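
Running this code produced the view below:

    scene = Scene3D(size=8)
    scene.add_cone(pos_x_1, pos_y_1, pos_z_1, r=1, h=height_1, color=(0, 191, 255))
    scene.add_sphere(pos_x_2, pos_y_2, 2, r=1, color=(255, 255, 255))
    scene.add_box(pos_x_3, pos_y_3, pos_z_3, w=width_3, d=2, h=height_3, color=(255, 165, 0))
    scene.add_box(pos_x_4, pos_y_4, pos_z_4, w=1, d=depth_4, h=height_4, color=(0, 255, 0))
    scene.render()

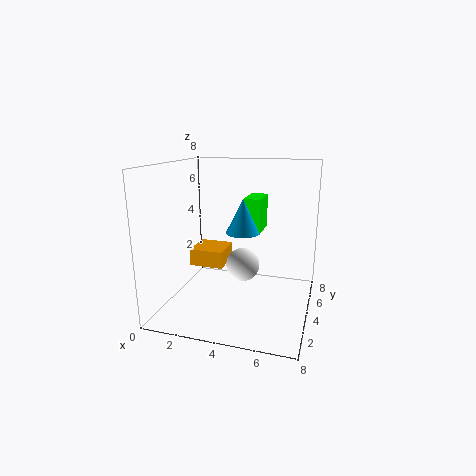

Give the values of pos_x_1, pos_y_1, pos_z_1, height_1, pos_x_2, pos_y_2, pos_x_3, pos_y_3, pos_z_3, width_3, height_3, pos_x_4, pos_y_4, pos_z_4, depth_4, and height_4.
pos_x_1 = 4; pos_y_1 = 5; pos_z_1 = 4; height_1 = 2; pos_x_2 = 4; pos_y_2 = 5; pos_x_3 = 1; pos_y_3 = 4; pos_z_3 = 2; width_3 = 2; height_3 = 1; pos_x_4 = 4; pos_y_4 = 5; pos_z_4 = 4; depth_4 = 2; height_4 = 2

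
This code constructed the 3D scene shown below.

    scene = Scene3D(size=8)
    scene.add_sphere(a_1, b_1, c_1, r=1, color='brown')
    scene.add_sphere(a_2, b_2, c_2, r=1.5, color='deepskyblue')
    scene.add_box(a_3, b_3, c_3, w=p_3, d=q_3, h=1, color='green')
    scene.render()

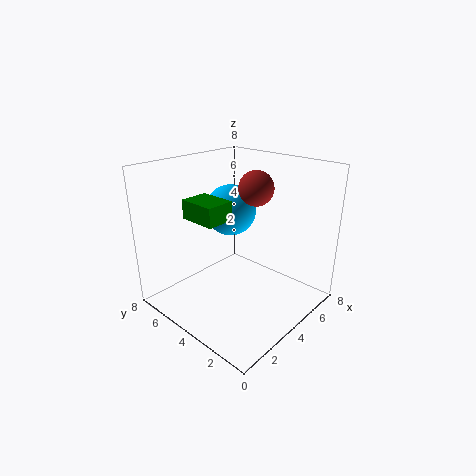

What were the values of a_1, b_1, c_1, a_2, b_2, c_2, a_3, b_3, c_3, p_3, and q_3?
a_1 = 5.5; b_1 = 4; c_1 = 6.5; a_2 = 5; b_2 = 5.5; c_2 = 5; a_3 = 1.5; b_3 = 3.5; c_3 = 5.5; p_3 = 1.5; q_3 = 2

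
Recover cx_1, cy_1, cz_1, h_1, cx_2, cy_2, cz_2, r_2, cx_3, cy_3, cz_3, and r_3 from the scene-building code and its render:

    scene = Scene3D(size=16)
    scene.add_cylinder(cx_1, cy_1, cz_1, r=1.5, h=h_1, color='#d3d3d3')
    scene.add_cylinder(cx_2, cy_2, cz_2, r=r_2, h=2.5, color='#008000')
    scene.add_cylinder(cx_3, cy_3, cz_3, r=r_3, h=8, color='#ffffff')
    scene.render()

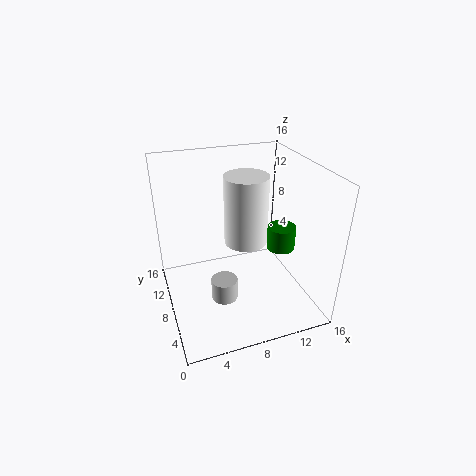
cx_1 = 6; cy_1 = 7; cz_1 = 1; h_1 = 2.5; cx_2 = 12; cy_2 = 5.5; cz_2 = 7.5; r_2 = 1.5; cx_3 = 9.5; cy_3 = 9.5; cz_3 = 6.5; r_3 = 2.5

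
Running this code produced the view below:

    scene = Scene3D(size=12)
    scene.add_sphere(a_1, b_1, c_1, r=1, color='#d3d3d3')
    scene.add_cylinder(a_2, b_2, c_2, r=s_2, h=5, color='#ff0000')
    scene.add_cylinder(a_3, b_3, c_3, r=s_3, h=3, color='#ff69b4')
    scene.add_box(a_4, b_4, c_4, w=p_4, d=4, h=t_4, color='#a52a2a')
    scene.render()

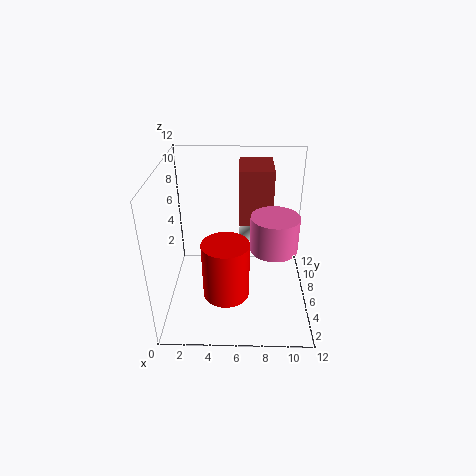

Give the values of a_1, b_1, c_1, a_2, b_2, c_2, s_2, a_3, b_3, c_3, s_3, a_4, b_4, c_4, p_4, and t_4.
a_1 = 7; b_1 = 9; c_1 = 5; a_2 = 5; b_2 = 5; c_2 = 1; s_2 = 2; a_3 = 9; b_3 = 6; c_3 = 5; s_3 = 2; a_4 = 6; b_4 = 8; c_4 = 6; p_4 = 3; t_4 = 5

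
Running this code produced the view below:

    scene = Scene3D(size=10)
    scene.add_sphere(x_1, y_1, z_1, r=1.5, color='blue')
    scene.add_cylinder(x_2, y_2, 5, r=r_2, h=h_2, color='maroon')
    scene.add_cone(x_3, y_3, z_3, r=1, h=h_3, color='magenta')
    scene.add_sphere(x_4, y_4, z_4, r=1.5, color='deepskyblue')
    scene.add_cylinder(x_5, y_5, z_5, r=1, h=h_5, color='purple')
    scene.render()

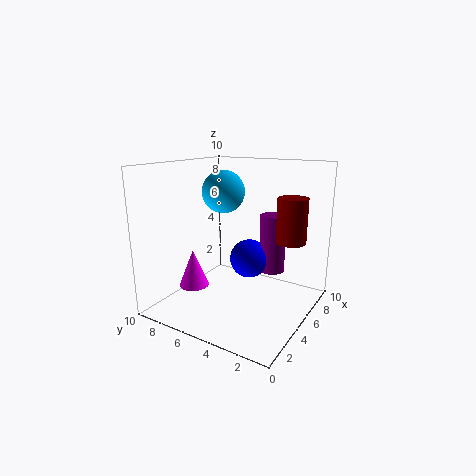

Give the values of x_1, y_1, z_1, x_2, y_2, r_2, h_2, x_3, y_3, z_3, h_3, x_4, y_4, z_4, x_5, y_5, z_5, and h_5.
x_1 = 7.5, y_1 = 5.5, z_1 = 2.5, x_2 = 6, y_2 = 1.5, r_2 = 1, h_2 = 3, x_3 = 2.5, y_3 = 7, z_3 = 2, h_3 = 2.5, x_4 = 5.5, y_4 = 6.5, z_4 = 8, x_5 = 8.5, y_5 = 4, z_5 = 1.5, h_5 = 4.5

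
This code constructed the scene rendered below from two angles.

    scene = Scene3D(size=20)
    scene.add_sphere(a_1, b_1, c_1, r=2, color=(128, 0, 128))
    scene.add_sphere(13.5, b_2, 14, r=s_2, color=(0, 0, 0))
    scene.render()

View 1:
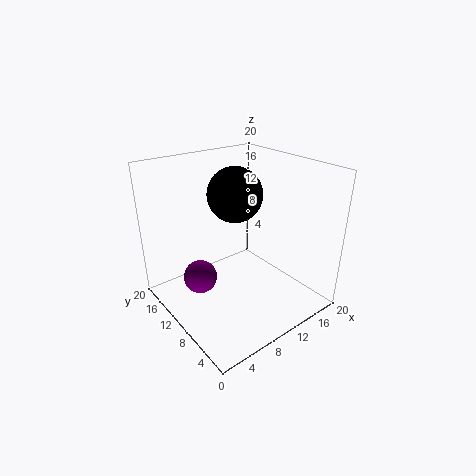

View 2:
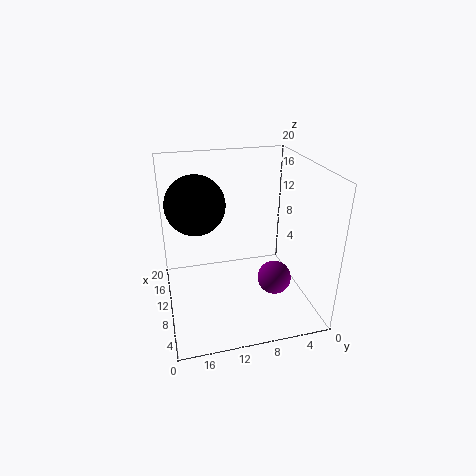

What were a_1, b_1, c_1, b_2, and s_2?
a_1 = 2.25; b_1 = 7.5; c_1 = 8.25; b_2 = 15.25; s_2 = 4.25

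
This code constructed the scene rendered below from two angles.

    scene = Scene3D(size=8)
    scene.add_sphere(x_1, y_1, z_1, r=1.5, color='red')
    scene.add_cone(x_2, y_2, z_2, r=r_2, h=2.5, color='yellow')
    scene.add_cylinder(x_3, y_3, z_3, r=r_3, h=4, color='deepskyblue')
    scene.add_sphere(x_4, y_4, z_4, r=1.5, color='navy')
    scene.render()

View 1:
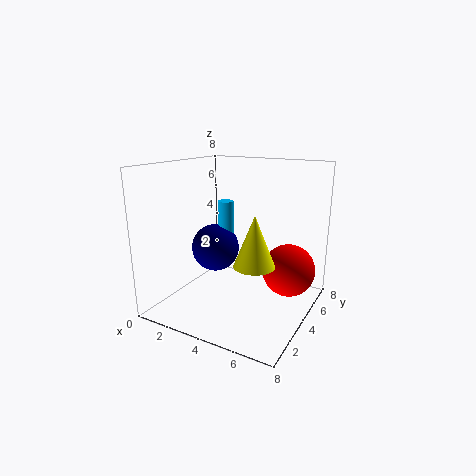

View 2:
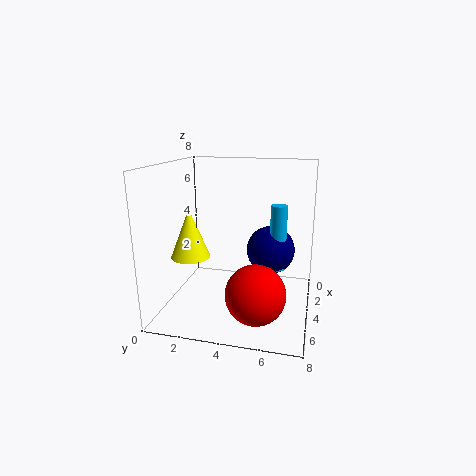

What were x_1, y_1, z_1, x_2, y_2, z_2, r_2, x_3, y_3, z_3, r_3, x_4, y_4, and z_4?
x_1 = 6.5; y_1 = 5.5; z_1 = 2; x_2 = 6; y_2 = 2; z_2 = 3.5; r_2 = 1; x_3 = 2; y_3 = 6; z_3 = 1.5; r_3 = 0.5; x_4 = 1.5; y_4 = 5.5; z_4 = 2.5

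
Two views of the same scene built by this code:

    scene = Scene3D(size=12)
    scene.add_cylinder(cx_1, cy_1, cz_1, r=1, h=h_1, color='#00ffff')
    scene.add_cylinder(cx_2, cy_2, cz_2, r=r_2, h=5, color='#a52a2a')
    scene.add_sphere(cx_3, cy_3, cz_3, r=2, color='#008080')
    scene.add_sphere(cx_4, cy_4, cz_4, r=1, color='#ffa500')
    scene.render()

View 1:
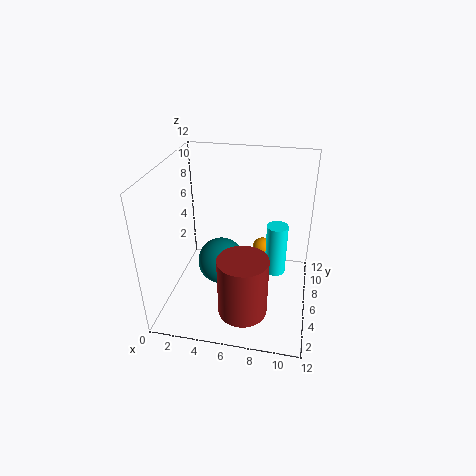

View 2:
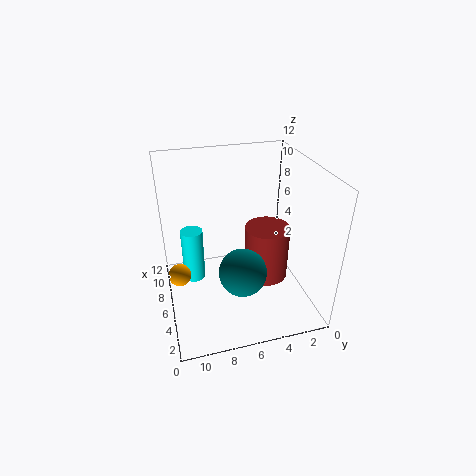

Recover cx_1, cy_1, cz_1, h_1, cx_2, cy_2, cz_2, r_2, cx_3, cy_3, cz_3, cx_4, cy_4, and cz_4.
cx_1 = 9
cy_1 = 9.5
cz_1 = 0.5
h_1 = 5
cx_2 = 7
cy_2 = 3
cz_2 = 1
r_2 = 2
cx_3 = 4.5
cy_3 = 6
cz_3 = 3.5
cx_4 = 7.5
cy_4 = 11
cz_4 = 2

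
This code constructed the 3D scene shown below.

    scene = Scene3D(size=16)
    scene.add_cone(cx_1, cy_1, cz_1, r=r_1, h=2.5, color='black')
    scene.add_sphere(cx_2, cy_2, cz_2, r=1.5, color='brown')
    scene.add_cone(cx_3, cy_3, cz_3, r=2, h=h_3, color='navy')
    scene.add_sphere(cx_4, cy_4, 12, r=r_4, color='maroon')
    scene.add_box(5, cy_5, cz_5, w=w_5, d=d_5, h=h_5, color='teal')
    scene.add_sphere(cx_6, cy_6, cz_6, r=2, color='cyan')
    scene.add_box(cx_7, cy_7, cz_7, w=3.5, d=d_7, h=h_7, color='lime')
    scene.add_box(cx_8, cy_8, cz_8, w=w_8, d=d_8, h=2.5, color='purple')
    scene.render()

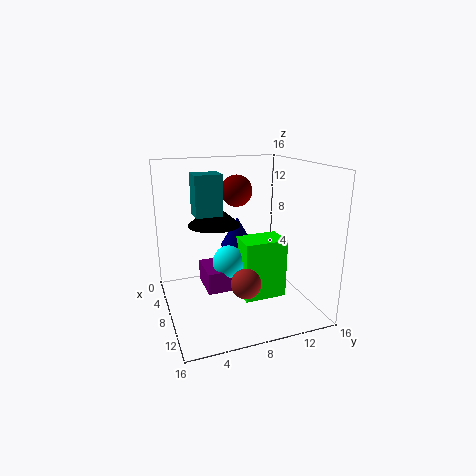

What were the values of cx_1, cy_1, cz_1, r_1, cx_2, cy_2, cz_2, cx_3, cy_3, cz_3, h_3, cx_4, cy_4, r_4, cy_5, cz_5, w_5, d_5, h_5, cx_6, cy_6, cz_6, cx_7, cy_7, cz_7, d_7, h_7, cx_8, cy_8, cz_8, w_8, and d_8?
cx_1 = 5.5
cy_1 = 6
cz_1 = 9
r_1 = 3
cx_2 = 13
cy_2 = 7
cz_2 = 5
cx_3 = 5
cy_3 = 9
cz_3 = 6
h_3 = 3.5
cx_4 = 2
cy_4 = 10
r_4 = 2
cy_5 = 3.5
cz_5 = 10.5
w_5 = 2.5
d_5 = 3
h_5 = 4.5
cx_6 = 6.5
cy_6 = 7.5
cz_6 = 4.5
cx_7 = 6
cy_7 = 8.5
cz_7 = 0.5
d_7 = 5
h_7 = 7
cx_8 = 3.5
cy_8 = 4.5
cz_8 = 1.5
w_8 = 4.5
d_8 = 3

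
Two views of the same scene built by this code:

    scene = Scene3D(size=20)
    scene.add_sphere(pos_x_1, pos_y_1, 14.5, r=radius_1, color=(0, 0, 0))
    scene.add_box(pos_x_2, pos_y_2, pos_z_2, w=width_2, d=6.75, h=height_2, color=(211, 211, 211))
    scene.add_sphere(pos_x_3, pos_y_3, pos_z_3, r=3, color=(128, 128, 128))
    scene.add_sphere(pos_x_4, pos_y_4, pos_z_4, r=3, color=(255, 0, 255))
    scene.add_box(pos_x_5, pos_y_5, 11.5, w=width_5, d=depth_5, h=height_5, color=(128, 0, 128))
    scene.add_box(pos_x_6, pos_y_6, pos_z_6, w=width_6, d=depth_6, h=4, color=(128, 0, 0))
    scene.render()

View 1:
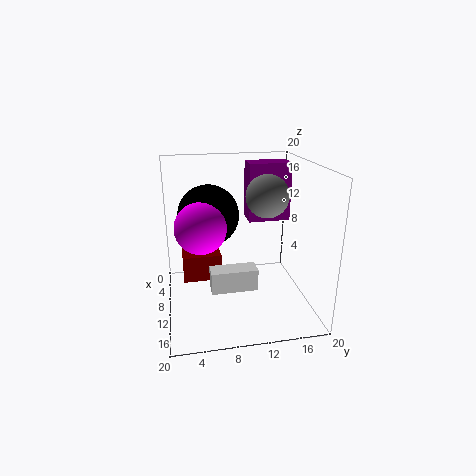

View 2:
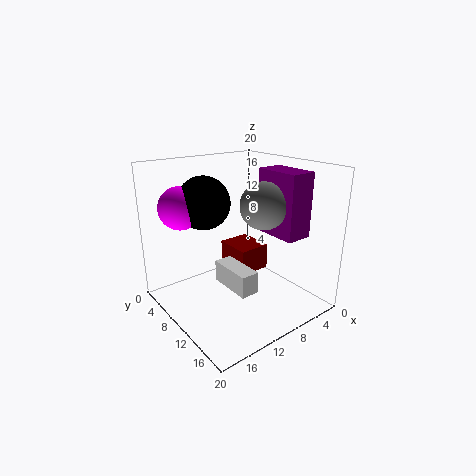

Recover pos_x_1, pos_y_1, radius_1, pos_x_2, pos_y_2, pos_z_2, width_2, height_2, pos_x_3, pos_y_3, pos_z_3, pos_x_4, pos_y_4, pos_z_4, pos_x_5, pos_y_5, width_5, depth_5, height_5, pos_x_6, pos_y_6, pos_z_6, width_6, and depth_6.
pos_x_1 = 12.75, pos_y_1 = 5.75, radius_1 = 3.75, pos_x_2 = 8.5, pos_y_2 = 6, pos_z_2 = 2, width_2 = 2.75, height_2 = 3.25, pos_x_3 = 9.25, pos_y_3 = 14.25, pos_z_3 = 15.5, pos_x_4 = 15.75, pos_y_4 = 4.5, pos_z_4 = 14, pos_x_5 = 4.75, pos_y_5 = 12, width_5 = 3.5, depth_5 = 6, height_5 = 8.25, pos_x_6 = 2.5, pos_y_6 = 2.25, pos_z_6 = 2.25, width_6 = 5, depth_6 = 5.75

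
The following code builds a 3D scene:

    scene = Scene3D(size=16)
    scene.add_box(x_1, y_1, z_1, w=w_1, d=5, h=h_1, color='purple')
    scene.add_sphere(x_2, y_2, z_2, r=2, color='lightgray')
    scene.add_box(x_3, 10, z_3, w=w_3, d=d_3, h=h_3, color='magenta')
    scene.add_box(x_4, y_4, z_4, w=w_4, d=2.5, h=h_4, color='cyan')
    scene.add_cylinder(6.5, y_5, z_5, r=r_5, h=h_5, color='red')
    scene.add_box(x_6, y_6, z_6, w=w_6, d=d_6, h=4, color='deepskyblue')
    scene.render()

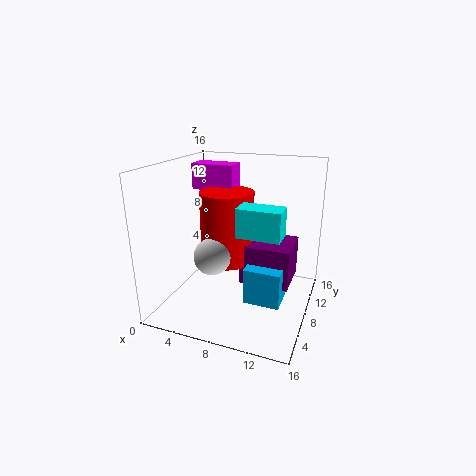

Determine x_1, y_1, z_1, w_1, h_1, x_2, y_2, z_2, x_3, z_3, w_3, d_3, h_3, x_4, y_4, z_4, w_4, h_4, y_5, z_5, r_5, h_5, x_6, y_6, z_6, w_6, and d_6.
x_1 = 8.5
y_1 = 7
z_1 = 3
w_1 = 5.5
h_1 = 4.5
x_2 = 6
y_2 = 5.5
z_2 = 6.5
x_3 = 1.5
z_3 = 12.5
w_3 = 5
d_3 = 2.5
h_3 = 3
x_4 = 9
y_4 = 4.5
z_4 = 9.5
w_4 = 4.5
h_4 = 3
y_5 = 8.5
z_5 = 5
r_5 = 3
h_5 = 8
x_6 = 9.5
y_6 = 5.5
z_6 = 1.5
w_6 = 4
d_6 = 3.5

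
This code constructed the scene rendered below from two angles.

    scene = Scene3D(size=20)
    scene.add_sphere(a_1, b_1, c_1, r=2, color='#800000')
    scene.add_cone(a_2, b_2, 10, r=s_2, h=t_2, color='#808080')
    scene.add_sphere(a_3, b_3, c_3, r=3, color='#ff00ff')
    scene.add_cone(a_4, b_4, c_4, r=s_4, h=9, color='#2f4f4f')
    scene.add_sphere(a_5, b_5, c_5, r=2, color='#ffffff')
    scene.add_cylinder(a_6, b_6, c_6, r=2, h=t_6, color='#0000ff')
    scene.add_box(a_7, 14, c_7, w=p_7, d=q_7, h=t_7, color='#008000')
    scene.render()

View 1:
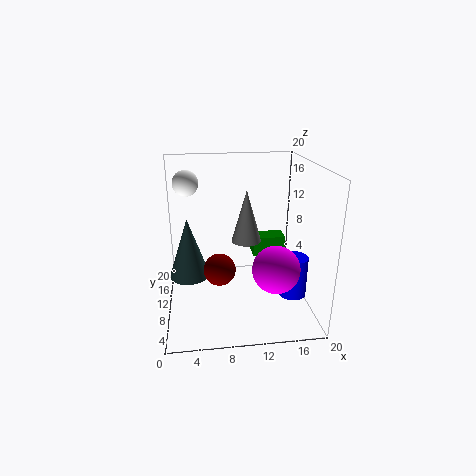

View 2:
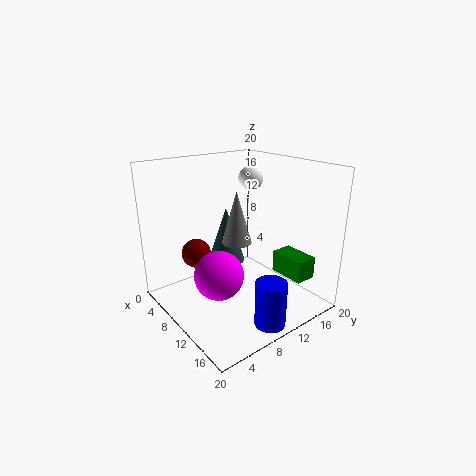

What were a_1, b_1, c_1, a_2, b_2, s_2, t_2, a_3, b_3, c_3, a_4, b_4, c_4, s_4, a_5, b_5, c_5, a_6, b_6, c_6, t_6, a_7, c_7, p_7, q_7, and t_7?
a_1 = 7, b_1 = 5, c_1 = 8, a_2 = 11, b_2 = 9, s_2 = 2, t_2 = 7, a_3 = 14, b_3 = 4, c_3 = 8, a_4 = 3, b_4 = 13, c_4 = 3, s_4 = 3, a_5 = 3, b_5 = 18, c_5 = 16, a_6 = 18, b_6 = 9, c_6 = 1, t_6 = 6, a_7 = 13, c_7 = 5, p_7 = 5, q_7 = 3, t_7 = 3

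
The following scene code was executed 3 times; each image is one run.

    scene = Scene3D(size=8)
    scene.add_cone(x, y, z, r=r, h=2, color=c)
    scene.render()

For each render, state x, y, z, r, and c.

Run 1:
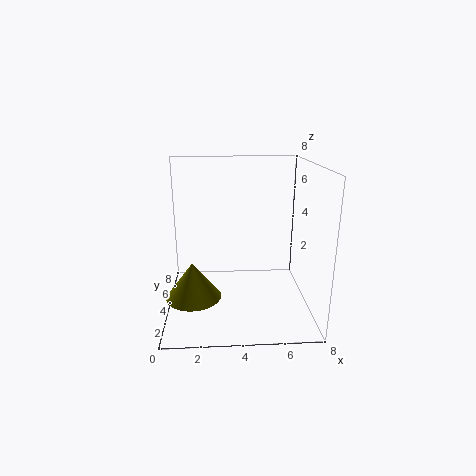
x = 1.5, y = 3, z = 1, r = 1.5, c = 'olive'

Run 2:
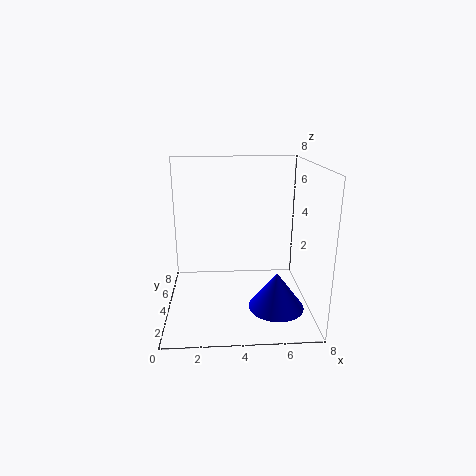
x = 6, y = 2.5, z = 0.5, r = 1.5, c = 'blue'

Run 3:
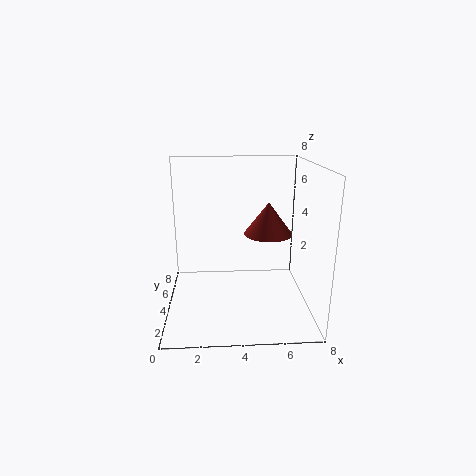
x = 6, y = 6, z = 3.5, r = 1.5, c = 'brown'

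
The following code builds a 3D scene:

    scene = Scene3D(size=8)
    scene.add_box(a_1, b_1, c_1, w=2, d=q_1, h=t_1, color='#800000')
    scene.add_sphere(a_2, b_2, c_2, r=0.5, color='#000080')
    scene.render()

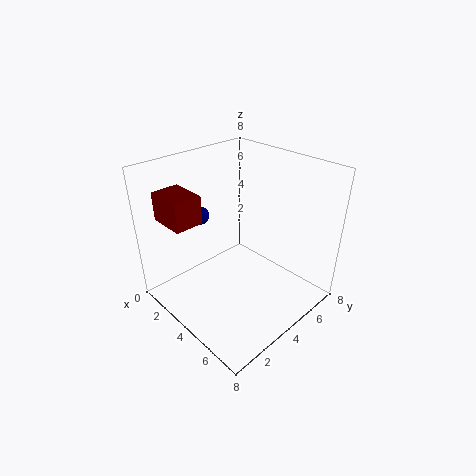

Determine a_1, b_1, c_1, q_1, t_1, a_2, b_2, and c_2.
a_1 = 1.5; b_1 = 0.5; c_1 = 5.5; q_1 = 1.5; t_1 = 1.5; a_2 = 2; b_2 = 3; c_2 = 5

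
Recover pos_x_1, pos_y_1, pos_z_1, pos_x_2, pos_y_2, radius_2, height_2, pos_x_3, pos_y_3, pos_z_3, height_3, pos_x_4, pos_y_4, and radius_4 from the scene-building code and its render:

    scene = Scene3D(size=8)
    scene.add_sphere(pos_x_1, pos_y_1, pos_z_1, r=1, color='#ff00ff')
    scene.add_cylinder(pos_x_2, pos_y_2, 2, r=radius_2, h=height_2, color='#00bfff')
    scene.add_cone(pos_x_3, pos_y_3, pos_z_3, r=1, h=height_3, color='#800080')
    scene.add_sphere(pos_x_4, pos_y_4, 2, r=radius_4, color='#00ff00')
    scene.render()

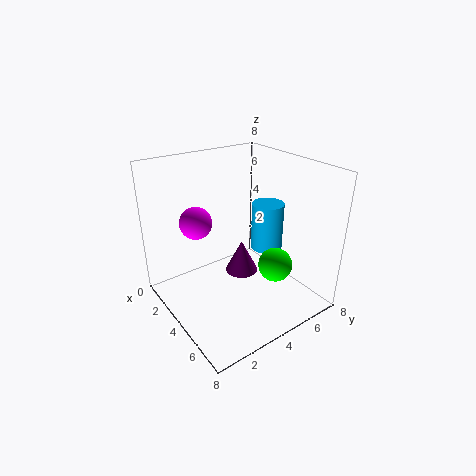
pos_x_1 = 1; pos_y_1 = 3; pos_z_1 = 4; pos_x_2 = 3; pos_y_2 = 7; radius_2 = 1; height_2 = 3; pos_x_3 = 3; pos_y_3 = 5; pos_z_3 = 1; height_3 = 2; pos_x_4 = 5; pos_y_4 = 6; radius_4 = 1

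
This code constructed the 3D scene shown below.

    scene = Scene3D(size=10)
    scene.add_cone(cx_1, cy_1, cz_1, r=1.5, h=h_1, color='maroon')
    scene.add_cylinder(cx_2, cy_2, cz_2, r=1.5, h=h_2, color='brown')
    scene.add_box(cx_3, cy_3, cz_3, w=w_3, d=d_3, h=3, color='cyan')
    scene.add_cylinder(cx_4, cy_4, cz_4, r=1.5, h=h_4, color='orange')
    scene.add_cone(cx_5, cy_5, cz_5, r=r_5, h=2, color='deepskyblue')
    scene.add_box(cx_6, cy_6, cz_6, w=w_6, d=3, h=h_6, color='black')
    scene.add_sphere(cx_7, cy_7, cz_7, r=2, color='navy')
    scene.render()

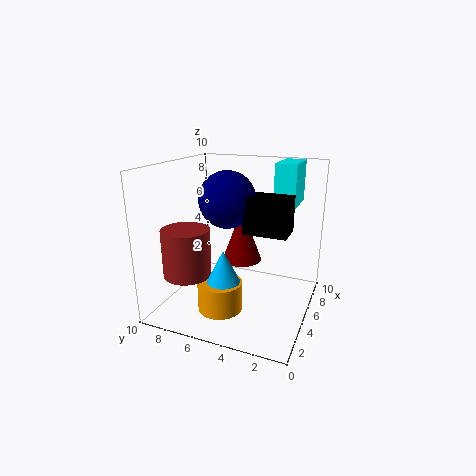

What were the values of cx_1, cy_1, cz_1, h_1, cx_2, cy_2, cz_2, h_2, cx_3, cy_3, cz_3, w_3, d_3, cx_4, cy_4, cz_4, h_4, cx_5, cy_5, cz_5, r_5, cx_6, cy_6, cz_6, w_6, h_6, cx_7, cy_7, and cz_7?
cx_1 = 7
cy_1 = 5.5
cz_1 = 2.5
h_1 = 4
cx_2 = 1.5
cy_2 = 7
cz_2 = 3.5
h_2 = 3
cx_3 = 6.5
cy_3 = 1.5
cz_3 = 7
w_3 = 3
d_3 = 1.5
cx_4 = 3
cy_4 = 5.5
cz_4 = 0.5
h_4 = 2
cx_5 = 1.5
cy_5 = 4.5
cz_5 = 3.5
r_5 = 1
cx_6 = 4.5
cy_6 = 1.5
cz_6 = 5.5
w_6 = 2
h_6 = 2.5
cx_7 = 5.5
cy_7 = 6
cz_7 = 7.5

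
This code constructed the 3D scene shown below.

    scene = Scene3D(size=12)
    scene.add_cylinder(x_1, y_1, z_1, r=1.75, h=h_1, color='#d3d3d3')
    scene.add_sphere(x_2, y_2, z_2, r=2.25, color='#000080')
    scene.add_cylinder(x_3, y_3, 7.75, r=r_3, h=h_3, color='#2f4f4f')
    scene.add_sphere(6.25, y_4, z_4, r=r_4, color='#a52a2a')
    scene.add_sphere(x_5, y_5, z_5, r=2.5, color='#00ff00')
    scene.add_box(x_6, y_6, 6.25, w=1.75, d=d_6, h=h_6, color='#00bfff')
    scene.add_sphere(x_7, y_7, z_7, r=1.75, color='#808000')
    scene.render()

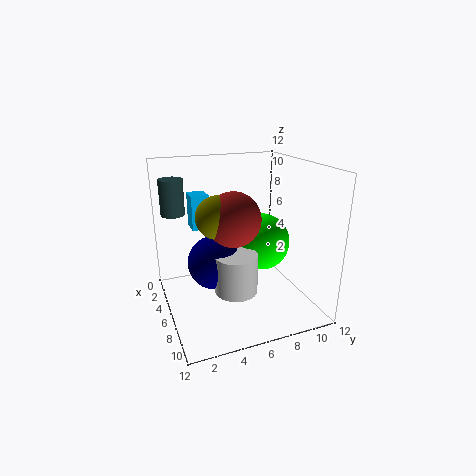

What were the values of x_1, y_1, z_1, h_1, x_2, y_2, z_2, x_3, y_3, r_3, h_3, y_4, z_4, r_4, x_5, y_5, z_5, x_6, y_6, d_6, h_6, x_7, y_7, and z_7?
x_1 = 7.5; y_1 = 5.25; z_1 = 2; h_1 = 3.25; x_2 = 5.75; y_2 = 4; z_2 = 4; x_3 = 3.25; y_3 = 1.25; r_3 = 1; h_3 = 3; y_4 = 5.5; z_4 = 7.75; r_4 = 2.25; x_5 = 5.25; y_5 = 8.5; z_5 = 5; x_6 = 2; y_6 = 2.75; d_6 = 1.5; h_6 = 3; x_7 = 6; y_7 = 4.25; z_7 = 8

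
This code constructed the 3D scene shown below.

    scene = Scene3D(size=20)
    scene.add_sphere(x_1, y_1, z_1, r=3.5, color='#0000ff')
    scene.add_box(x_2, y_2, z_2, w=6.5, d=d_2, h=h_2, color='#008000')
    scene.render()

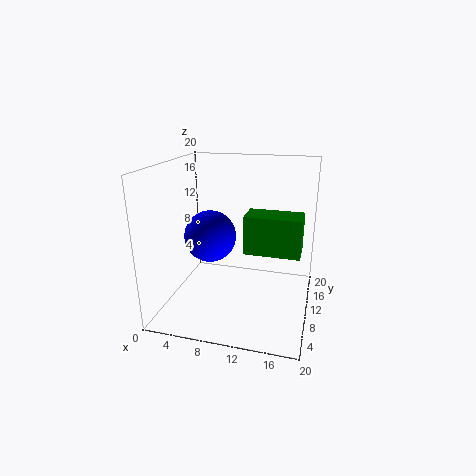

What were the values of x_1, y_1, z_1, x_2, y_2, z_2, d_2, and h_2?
x_1 = 6.5; y_1 = 8.5; z_1 = 10.5; x_2 = 12.5; y_2 = 3; z_2 = 11; d_2 = 3.5; h_2 = 4.5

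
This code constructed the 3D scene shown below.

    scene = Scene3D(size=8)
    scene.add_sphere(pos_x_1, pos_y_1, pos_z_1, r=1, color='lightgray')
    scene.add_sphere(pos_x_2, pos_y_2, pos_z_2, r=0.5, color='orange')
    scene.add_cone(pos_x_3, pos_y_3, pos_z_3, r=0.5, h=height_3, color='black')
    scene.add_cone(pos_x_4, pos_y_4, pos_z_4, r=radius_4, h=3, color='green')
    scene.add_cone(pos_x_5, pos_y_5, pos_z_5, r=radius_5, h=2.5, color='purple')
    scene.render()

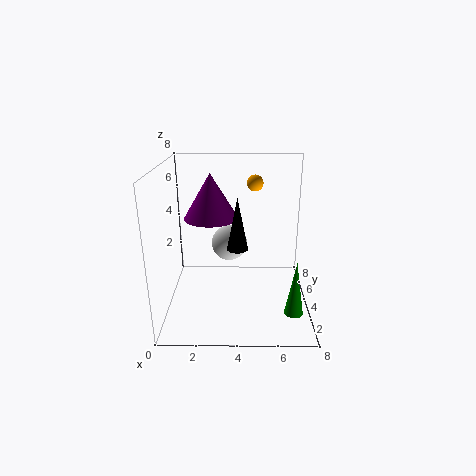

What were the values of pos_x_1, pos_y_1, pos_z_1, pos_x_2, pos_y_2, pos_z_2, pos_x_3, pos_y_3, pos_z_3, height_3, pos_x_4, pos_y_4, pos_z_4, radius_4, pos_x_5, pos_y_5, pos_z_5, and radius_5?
pos_x_1 = 3.5
pos_y_1 = 4.5
pos_z_1 = 3.5
pos_x_2 = 5
pos_y_2 = 6.5
pos_z_2 = 6.5
pos_x_3 = 4
pos_y_3 = 1.5
pos_z_3 = 4.5
height_3 = 2.5
pos_x_4 = 7
pos_y_4 = 2
pos_z_4 = 0.5
radius_4 = 0.5
pos_x_5 = 2.5
pos_y_5 = 4.5
pos_z_5 = 5
radius_5 = 1.5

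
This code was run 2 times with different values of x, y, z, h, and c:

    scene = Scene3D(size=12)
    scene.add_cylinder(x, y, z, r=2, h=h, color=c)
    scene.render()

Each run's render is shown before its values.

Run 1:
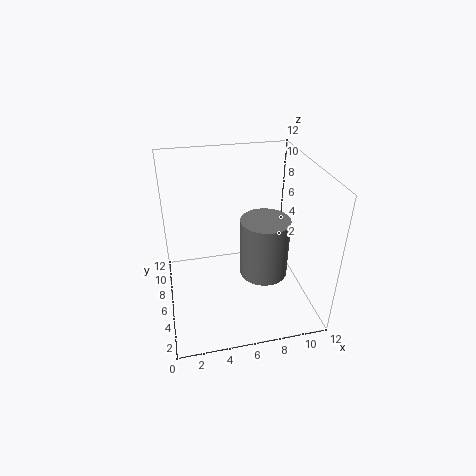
x = 8; y = 5; z = 3; h = 5; c = 'gray'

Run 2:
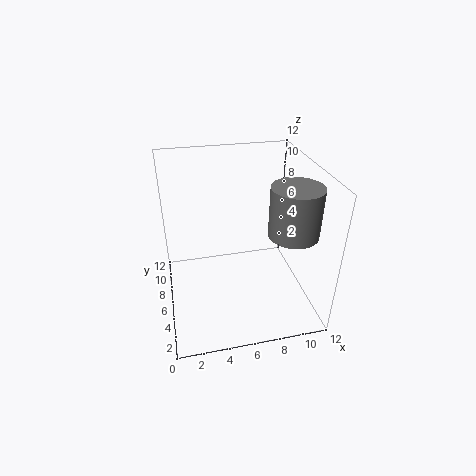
x = 10; y = 4; z = 7; h = 4; c = 'gray'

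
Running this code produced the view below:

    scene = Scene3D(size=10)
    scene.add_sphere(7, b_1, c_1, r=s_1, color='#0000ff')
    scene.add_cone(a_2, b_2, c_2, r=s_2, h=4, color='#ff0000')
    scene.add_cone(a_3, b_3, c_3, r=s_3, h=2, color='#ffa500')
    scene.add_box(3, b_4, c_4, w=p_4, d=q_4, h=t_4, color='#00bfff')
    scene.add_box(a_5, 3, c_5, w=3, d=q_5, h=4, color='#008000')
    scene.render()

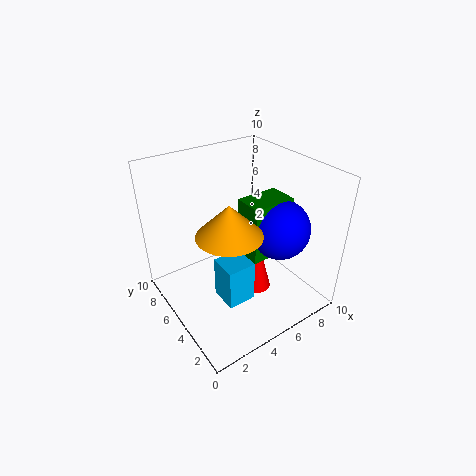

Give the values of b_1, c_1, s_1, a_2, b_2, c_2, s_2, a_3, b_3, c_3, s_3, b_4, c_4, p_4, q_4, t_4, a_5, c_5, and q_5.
b_1 = 3, c_1 = 6, s_1 = 2, a_2 = 6, b_2 = 4, c_2 = 1, s_2 = 1, a_3 = 3, b_3 = 3, c_3 = 7, s_3 = 2, b_4 = 3, c_4 = 1, p_4 = 2, q_4 = 2, t_4 = 3, a_5 = 5, c_5 = 4, q_5 = 2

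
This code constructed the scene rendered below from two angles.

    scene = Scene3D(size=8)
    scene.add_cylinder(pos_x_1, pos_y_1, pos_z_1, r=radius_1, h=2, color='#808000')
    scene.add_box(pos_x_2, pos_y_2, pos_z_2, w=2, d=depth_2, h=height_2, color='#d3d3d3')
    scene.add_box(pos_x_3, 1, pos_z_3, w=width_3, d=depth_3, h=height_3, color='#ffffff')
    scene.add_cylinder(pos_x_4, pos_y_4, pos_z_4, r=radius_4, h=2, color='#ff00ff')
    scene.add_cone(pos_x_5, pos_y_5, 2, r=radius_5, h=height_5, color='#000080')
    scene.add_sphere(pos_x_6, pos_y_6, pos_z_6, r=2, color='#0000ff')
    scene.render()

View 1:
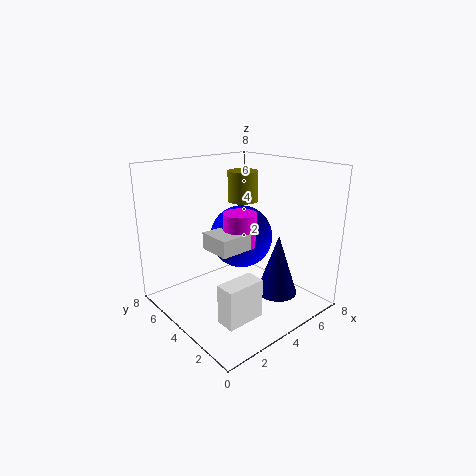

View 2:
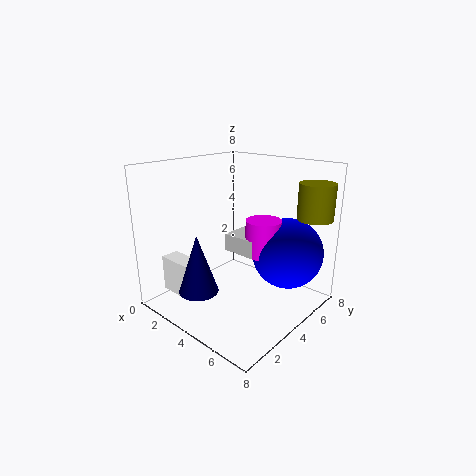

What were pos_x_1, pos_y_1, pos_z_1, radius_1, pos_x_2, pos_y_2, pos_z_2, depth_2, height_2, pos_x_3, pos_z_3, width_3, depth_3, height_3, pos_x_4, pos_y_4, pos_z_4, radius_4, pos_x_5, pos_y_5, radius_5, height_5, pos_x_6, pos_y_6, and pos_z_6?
pos_x_1 = 7, pos_y_1 = 7, pos_z_1 = 5, radius_1 = 1, pos_x_2 = 3, pos_y_2 = 4, pos_z_2 = 3, depth_2 = 2, height_2 = 1, pos_x_3 = 1, pos_z_3 = 1, width_3 = 2, depth_3 = 1, height_3 = 2, pos_x_4 = 5, pos_y_4 = 5, pos_z_4 = 3, radius_4 = 1, pos_x_5 = 4, pos_y_5 = 1, radius_5 = 1, height_5 = 3, pos_x_6 = 6, pos_y_6 = 6, pos_z_6 = 3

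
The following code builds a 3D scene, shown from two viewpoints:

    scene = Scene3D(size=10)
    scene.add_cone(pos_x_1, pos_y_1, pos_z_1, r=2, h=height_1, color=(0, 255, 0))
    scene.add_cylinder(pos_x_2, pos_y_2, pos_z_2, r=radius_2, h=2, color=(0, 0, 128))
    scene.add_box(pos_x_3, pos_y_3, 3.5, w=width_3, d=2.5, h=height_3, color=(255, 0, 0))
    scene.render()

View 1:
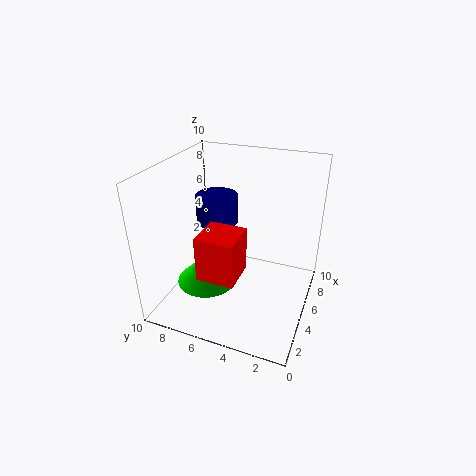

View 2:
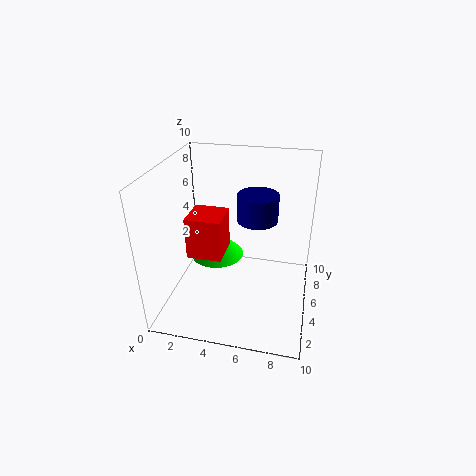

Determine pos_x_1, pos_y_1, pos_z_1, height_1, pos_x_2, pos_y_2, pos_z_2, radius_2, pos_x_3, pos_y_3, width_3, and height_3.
pos_x_1 = 3, pos_y_1 = 6.5, pos_z_1 = 2.5, height_1 = 2, pos_x_2 = 6, pos_y_2 = 7, pos_z_2 = 5.5, radius_2 = 1.5, pos_x_3 = 1.5, pos_y_3 = 4, width_3 = 2.5, height_3 = 3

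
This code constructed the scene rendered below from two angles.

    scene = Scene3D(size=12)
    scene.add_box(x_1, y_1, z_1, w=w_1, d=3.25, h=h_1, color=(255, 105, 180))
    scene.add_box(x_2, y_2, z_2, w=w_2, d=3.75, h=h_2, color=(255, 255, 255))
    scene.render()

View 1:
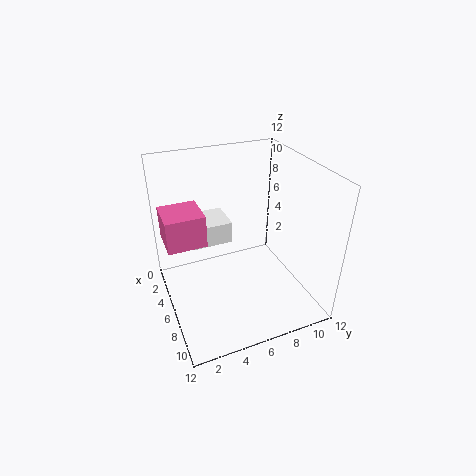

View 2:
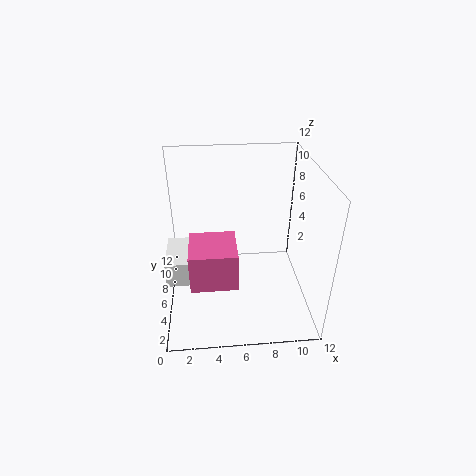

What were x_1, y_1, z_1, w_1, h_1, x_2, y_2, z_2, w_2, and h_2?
x_1 = 2.25, y_1 = 0.25, z_1 = 5.5, w_1 = 3.25, h_1 = 2.75, x_2 = 0.25, y_2 = 2.75, z_2 = 4, w_2 = 3.25, h_2 = 2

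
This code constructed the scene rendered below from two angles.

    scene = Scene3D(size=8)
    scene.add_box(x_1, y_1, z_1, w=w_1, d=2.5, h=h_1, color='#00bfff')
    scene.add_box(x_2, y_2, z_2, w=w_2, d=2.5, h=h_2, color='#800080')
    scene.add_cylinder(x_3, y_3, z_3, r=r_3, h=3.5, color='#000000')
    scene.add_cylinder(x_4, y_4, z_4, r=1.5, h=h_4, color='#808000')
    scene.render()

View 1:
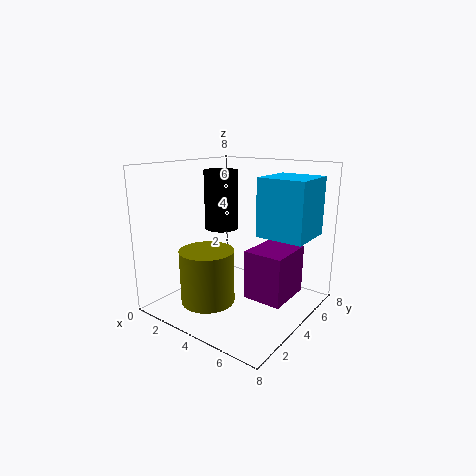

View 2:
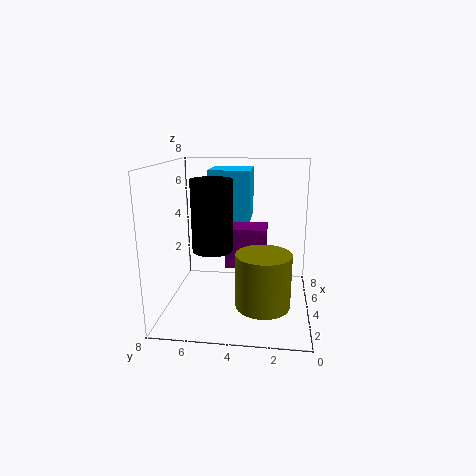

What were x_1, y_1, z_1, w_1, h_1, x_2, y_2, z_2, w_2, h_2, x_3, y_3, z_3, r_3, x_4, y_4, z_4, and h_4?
x_1 = 5.5, y_1 = 3.5, z_1 = 4.5, w_1 = 2.5, h_1 = 3, x_2 = 5.5, y_2 = 2.5, z_2 = 1.5, w_2 = 2, h_2 = 2.5, x_3 = 2, y_3 = 5, z_3 = 4, r_3 = 1, x_4 = 3, y_4 = 2.5, z_4 = 0.5, h_4 = 3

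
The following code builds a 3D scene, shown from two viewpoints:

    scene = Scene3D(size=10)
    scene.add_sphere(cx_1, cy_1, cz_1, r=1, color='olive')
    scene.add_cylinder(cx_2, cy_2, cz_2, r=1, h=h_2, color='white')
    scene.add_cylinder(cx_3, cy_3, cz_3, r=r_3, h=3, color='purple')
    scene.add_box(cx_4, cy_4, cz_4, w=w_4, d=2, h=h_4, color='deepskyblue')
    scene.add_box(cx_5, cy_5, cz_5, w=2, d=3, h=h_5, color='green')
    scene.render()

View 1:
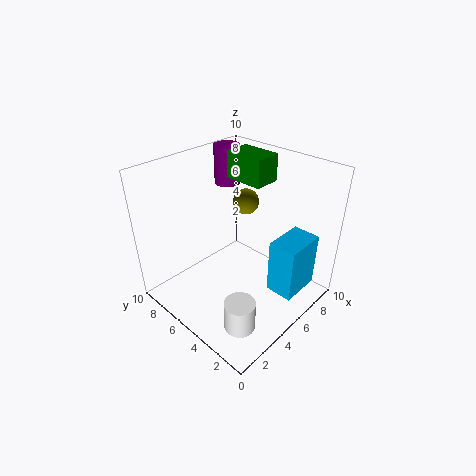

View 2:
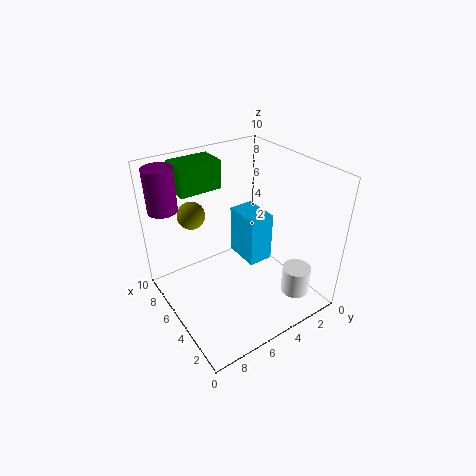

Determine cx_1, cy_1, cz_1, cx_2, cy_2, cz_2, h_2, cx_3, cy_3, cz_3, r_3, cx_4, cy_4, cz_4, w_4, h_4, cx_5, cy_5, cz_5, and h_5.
cx_1 = 8; cy_1 = 7; cz_1 = 6; cx_2 = 2; cy_2 = 2; cz_2 = 1; h_2 = 2; cx_3 = 8; cy_3 = 9; cz_3 = 7; r_3 = 1; cx_4 = 6; cy_4 = 1; cz_4 = 1; w_4 = 3; h_4 = 4; cx_5 = 7; cy_5 = 5; cz_5 = 8; h_5 = 2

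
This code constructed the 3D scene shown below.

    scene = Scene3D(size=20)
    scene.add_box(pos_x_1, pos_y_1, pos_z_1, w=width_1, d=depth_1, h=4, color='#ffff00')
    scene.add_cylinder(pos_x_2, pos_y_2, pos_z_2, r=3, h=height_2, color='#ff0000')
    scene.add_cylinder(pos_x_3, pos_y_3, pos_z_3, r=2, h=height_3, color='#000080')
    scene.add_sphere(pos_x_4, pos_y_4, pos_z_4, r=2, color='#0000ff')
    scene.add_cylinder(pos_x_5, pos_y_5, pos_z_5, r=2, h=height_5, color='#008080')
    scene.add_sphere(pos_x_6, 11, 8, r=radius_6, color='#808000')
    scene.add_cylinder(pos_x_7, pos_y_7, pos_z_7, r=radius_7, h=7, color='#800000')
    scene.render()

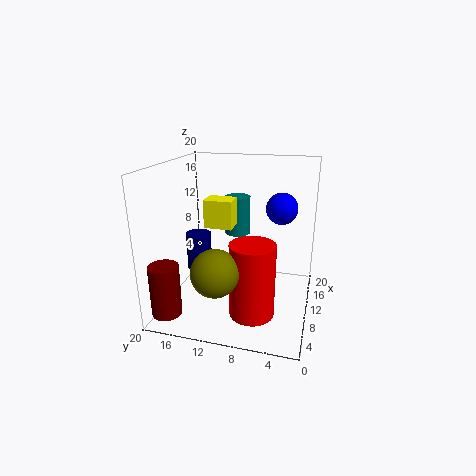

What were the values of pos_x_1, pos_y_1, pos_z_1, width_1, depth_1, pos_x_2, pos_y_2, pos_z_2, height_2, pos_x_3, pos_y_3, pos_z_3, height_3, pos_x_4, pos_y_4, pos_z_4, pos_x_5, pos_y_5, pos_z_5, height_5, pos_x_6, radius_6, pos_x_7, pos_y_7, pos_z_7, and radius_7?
pos_x_1 = 10, pos_y_1 = 11, pos_z_1 = 11, width_1 = 3, depth_1 = 4, pos_x_2 = 6, pos_y_2 = 7, pos_z_2 = 1, height_2 = 10, pos_x_3 = 15, pos_y_3 = 18, pos_z_3 = 2, height_3 = 6, pos_x_4 = 9, pos_y_4 = 4, pos_z_4 = 15, pos_x_5 = 17, pos_y_5 = 12, pos_z_5 = 8, height_5 = 6, pos_x_6 = 3, radius_6 = 3, pos_x_7 = 3, pos_y_7 = 18, pos_z_7 = 1, radius_7 = 2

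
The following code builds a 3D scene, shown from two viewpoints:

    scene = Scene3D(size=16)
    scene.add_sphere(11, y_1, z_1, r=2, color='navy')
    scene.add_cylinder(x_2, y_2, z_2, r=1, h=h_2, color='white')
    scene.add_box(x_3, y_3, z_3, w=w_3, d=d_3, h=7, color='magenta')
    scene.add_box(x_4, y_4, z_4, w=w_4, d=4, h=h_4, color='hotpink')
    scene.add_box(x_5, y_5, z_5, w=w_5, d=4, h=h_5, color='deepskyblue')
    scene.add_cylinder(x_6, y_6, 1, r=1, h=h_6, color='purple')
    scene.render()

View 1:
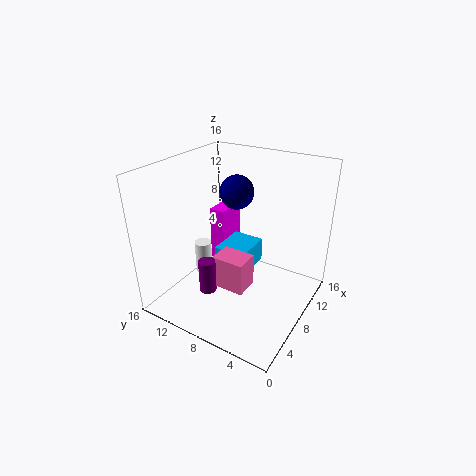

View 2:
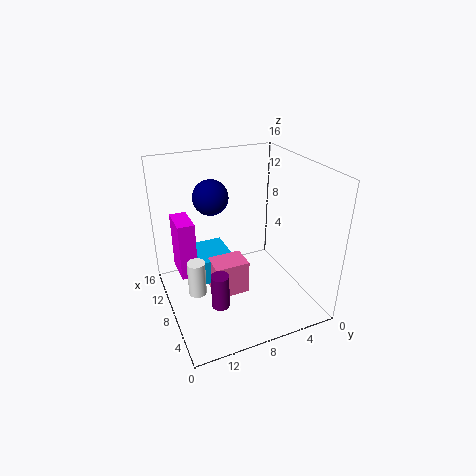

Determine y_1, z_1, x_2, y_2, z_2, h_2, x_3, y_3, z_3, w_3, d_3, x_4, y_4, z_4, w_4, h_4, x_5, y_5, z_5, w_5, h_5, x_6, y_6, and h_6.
y_1 = 10
z_1 = 12
x_2 = 8
y_2 = 13
z_2 = 2
h_2 = 4
x_3 = 11
y_3 = 12
z_3 = 2
w_3 = 4
d_3 = 2
x_4 = 7
y_4 = 7
z_4 = 1
w_4 = 3
h_4 = 4
x_5 = 9
y_5 = 8
z_5 = 2
w_5 = 5
h_5 = 3
x_6 = 6
y_6 = 11
h_6 = 4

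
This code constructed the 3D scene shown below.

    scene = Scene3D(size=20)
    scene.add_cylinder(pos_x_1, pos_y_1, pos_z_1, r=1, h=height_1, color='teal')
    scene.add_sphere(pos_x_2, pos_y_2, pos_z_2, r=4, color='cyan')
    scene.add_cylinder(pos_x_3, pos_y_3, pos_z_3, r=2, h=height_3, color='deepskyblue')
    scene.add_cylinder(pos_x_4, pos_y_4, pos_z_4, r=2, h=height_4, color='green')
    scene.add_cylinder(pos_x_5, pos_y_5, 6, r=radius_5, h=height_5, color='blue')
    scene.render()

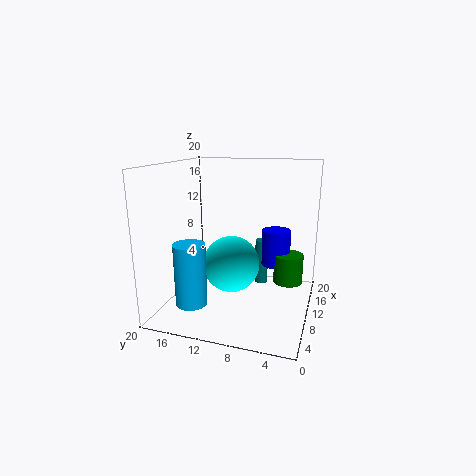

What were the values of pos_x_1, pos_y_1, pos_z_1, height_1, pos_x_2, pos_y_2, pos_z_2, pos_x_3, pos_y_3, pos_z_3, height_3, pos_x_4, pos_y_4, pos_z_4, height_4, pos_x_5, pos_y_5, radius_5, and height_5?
pos_x_1 = 16
pos_y_1 = 8
pos_z_1 = 1
height_1 = 7
pos_x_2 = 10
pos_y_2 = 11
pos_z_2 = 6
pos_x_3 = 3
pos_y_3 = 14
pos_z_3 = 3
height_3 = 8
pos_x_4 = 11
pos_y_4 = 3
pos_z_4 = 4
height_4 = 4
pos_x_5 = 12
pos_y_5 = 5
radius_5 = 2
height_5 = 5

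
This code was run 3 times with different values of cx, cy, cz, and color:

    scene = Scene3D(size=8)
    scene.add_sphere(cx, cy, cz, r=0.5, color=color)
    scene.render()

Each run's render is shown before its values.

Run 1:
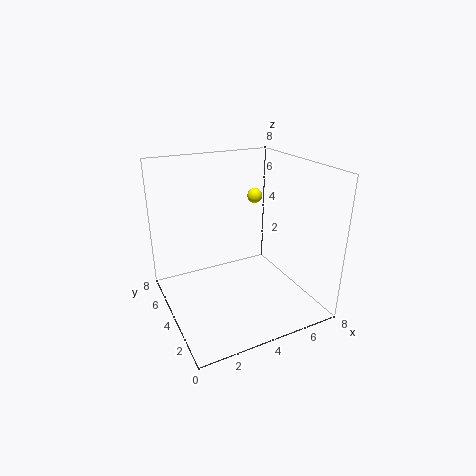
cx = 7
cy = 7.5
cz = 5
color = 'yellow'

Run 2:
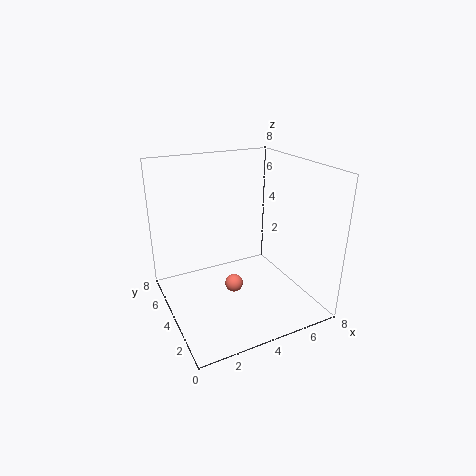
cx = 3.5
cy = 3.5
cz = 1.5
color = 'salmon'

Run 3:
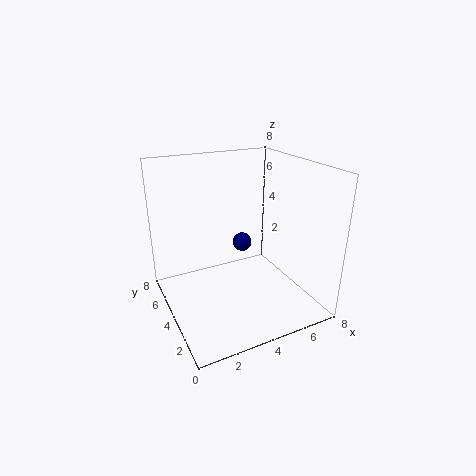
cx = 4
cy = 3.5
cz = 4
color = 'navy'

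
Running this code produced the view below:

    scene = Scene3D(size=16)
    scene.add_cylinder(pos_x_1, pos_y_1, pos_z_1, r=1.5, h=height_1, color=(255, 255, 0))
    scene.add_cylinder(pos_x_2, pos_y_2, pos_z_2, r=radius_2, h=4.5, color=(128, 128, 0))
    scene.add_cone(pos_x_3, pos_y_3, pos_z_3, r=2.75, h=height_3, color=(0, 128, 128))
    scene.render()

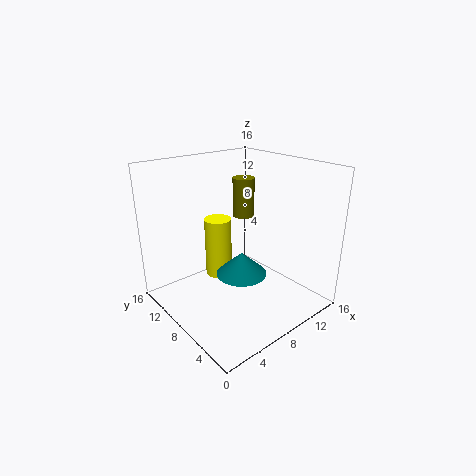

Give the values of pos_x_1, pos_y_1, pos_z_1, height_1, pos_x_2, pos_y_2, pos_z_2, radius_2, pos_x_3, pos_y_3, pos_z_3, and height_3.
pos_x_1 = 6.75, pos_y_1 = 10, pos_z_1 = 3.25, height_1 = 6.75, pos_x_2 = 10.5, pos_y_2 = 10, pos_z_2 = 9.5, radius_2 = 1.25, pos_x_3 = 7.25, pos_y_3 = 6.5, pos_z_3 = 4.5, height_3 = 2.5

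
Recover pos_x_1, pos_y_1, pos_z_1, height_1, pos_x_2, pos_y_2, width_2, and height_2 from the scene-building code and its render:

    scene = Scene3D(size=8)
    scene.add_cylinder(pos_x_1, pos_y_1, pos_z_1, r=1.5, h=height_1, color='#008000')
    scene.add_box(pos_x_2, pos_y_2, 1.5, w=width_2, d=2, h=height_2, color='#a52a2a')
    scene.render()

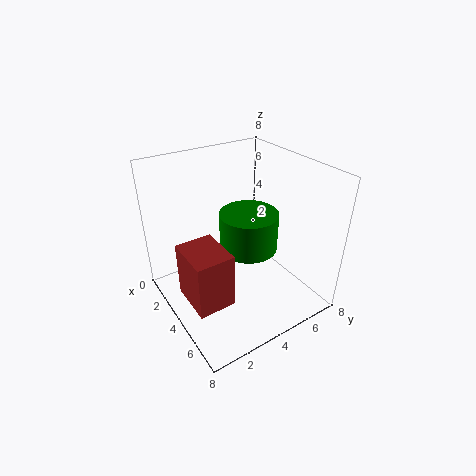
pos_x_1 = 5
pos_y_1 = 4
pos_z_1 = 4
height_1 = 2
pos_x_2 = 3.5
pos_y_2 = 0.5
width_2 = 2.5
height_2 = 3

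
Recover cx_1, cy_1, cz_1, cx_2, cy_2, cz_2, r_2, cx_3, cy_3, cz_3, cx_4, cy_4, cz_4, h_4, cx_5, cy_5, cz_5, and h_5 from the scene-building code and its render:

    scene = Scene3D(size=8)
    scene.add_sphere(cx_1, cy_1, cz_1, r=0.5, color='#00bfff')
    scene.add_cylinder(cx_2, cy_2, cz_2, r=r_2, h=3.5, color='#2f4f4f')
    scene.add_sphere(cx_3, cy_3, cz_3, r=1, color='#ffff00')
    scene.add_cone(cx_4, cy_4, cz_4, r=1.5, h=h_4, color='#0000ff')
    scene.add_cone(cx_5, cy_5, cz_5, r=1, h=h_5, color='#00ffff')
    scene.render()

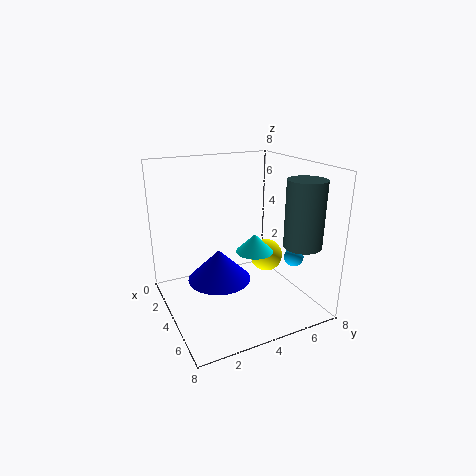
cx_1 = 6.5, cy_1 = 6, cz_1 = 3.5, cx_2 = 6.5, cy_2 = 6.5, cz_2 = 4, r_2 = 1, cx_3 = 3, cy_3 = 6.5, cz_3 = 2, cx_4 = 6, cy_4 = 2, cz_4 = 3, h_4 = 1.5, cx_5 = 5, cy_5 = 4.5, cz_5 = 3.5, h_5 = 1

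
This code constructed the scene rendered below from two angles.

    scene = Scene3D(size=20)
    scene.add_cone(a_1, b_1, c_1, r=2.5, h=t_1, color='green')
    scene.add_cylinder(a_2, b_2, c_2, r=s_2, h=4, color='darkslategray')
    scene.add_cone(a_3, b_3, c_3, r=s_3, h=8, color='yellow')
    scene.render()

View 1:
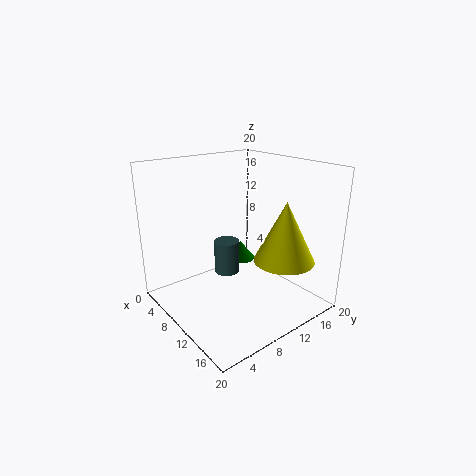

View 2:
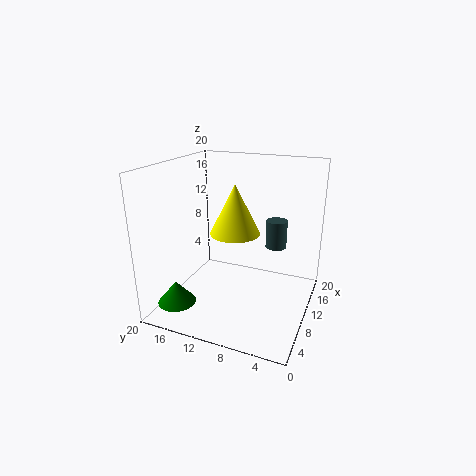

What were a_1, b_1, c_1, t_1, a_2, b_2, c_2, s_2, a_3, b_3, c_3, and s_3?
a_1 = 3
b_1 = 16
c_1 = 2.5
t_1 = 3
a_2 = 13.5
b_2 = 5.5
c_2 = 8
s_2 = 1.5
a_3 = 16
b_3 = 13
c_3 = 8
s_3 = 4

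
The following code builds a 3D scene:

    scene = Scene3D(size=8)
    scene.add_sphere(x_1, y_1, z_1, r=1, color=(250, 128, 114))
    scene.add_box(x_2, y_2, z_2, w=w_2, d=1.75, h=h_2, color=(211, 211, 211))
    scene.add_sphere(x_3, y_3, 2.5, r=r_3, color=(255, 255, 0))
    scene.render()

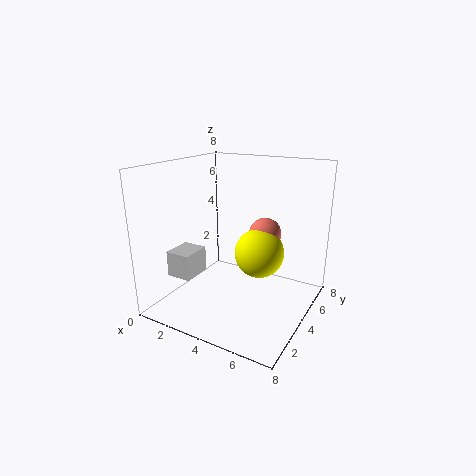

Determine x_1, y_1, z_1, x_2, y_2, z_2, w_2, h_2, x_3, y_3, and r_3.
x_1 = 4.5
y_1 = 6.5
z_1 = 3.5
x_2 = 0.25
y_2 = 2.25
z_2 = 1.5
w_2 = 1.5
h_2 = 1.5
x_3 = 4.5
y_3 = 5.75
r_3 = 1.5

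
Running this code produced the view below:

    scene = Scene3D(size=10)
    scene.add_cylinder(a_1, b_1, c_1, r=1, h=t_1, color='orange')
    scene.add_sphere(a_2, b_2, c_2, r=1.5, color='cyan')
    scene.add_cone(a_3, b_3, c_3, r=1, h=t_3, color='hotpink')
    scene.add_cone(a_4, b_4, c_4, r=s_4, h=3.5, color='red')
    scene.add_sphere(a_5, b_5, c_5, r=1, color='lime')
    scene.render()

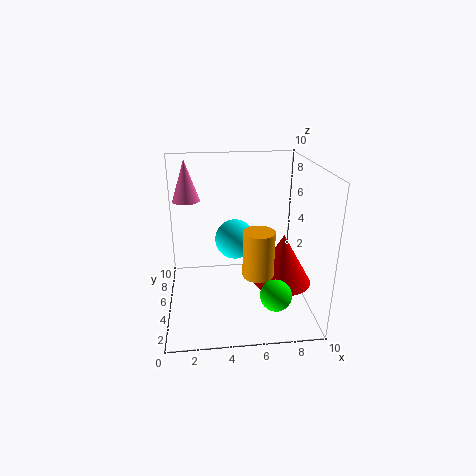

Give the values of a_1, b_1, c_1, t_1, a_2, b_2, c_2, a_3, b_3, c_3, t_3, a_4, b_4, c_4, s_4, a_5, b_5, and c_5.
a_1 = 6; b_1 = 2.5; c_1 = 3.5; t_1 = 3; a_2 = 5; b_2 = 7; c_2 = 4; a_3 = 1.5; b_3 = 7.5; c_3 = 7; t_3 = 3; a_4 = 8; b_4 = 4; c_4 = 2; s_4 = 2; a_5 = 7; b_5 = 1.5; c_5 = 2.5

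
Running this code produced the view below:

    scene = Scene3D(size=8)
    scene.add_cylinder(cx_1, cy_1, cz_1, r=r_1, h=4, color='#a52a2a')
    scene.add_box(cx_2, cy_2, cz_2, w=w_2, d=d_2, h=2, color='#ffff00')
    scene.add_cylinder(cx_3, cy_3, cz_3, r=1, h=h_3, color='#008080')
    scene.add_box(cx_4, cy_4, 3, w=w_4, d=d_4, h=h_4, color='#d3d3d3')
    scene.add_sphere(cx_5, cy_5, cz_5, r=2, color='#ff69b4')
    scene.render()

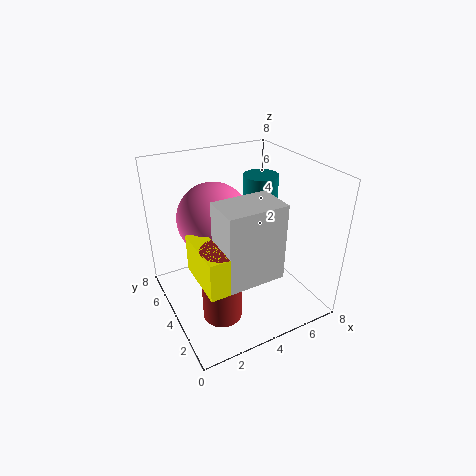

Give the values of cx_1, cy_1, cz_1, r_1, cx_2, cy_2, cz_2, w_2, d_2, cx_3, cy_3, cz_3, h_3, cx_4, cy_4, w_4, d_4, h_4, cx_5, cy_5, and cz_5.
cx_1 = 2
cy_1 = 2
cz_1 = 1
r_1 = 1
cx_2 = 1
cy_2 = 1
cz_2 = 3
w_2 = 1
d_2 = 3
cx_3 = 6
cy_3 = 5
cz_3 = 5
h_3 = 2
cx_4 = 2
cy_4 = 1
w_4 = 3
d_4 = 2
h_4 = 4
cx_5 = 3
cy_5 = 5
cz_5 = 5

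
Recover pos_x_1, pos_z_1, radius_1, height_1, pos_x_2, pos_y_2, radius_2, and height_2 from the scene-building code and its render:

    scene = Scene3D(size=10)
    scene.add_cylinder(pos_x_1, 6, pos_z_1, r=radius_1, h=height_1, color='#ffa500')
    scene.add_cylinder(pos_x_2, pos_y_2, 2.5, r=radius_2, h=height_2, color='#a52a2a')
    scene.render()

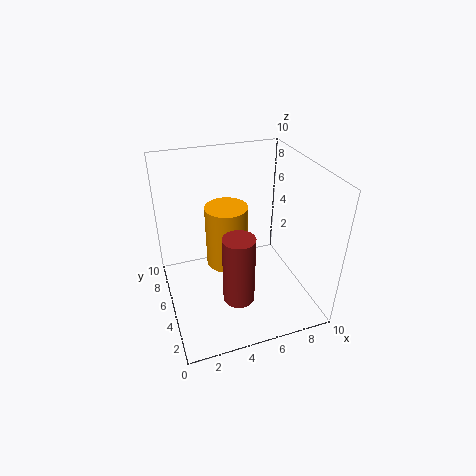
pos_x_1 = 4.5; pos_z_1 = 2.5; radius_1 = 1.5; height_1 = 4.5; pos_x_2 = 4; pos_y_2 = 2; radius_2 = 1; height_2 = 4.5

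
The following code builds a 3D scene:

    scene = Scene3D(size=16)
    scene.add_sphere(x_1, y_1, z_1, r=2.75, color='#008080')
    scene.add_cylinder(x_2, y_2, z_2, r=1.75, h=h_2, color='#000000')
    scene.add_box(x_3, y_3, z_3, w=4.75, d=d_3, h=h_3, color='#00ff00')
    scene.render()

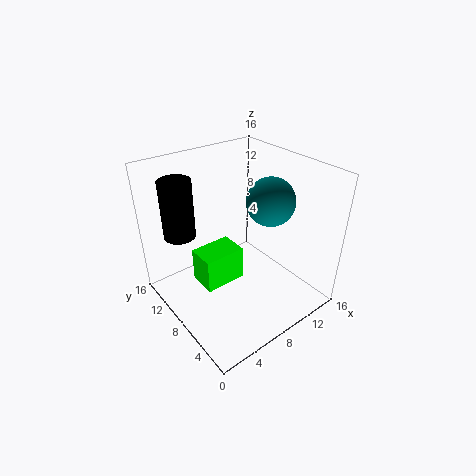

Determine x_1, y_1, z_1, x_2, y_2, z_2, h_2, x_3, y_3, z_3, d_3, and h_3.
x_1 = 12; y_1 = 7.25; z_1 = 11.5; x_2 = 3; y_2 = 12; z_2 = 8.25; h_2 = 6.5; x_3 = 3.75; y_3 = 7.75; z_3 = 2.5; d_3 = 3.25; h_3 = 4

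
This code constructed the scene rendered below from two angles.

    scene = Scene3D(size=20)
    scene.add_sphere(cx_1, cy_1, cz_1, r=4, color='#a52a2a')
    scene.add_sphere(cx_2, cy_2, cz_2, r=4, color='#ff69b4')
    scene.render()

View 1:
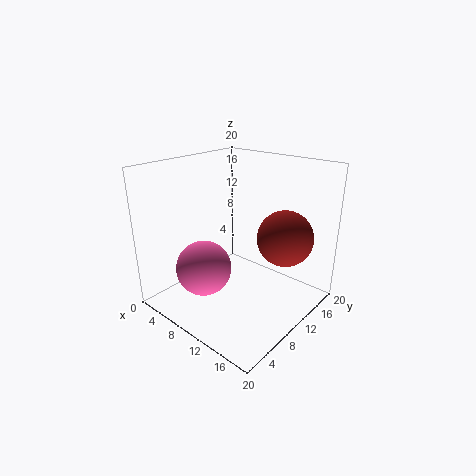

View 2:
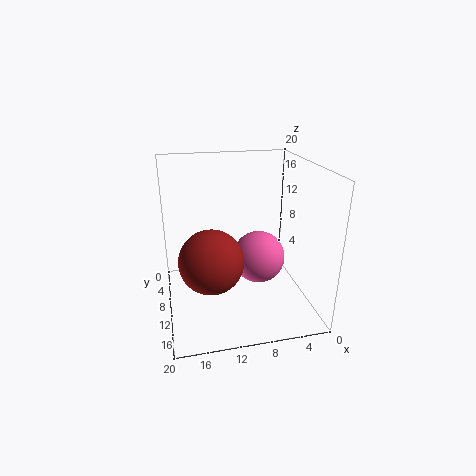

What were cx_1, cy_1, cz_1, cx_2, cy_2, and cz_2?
cx_1 = 14.5
cy_1 = 15
cz_1 = 9.5
cx_2 = 6
cy_2 = 7
cz_2 = 5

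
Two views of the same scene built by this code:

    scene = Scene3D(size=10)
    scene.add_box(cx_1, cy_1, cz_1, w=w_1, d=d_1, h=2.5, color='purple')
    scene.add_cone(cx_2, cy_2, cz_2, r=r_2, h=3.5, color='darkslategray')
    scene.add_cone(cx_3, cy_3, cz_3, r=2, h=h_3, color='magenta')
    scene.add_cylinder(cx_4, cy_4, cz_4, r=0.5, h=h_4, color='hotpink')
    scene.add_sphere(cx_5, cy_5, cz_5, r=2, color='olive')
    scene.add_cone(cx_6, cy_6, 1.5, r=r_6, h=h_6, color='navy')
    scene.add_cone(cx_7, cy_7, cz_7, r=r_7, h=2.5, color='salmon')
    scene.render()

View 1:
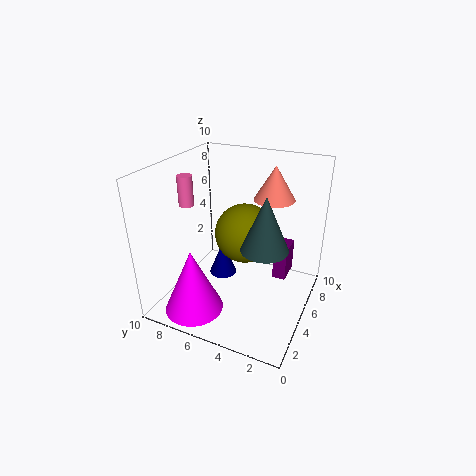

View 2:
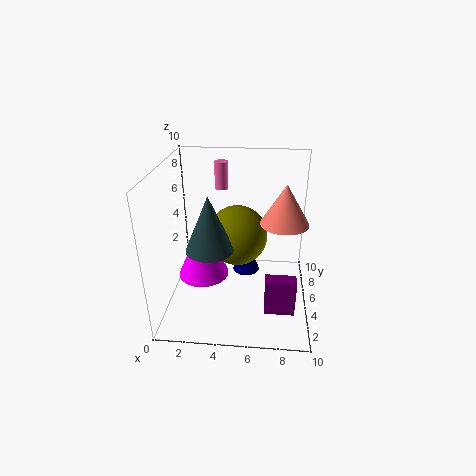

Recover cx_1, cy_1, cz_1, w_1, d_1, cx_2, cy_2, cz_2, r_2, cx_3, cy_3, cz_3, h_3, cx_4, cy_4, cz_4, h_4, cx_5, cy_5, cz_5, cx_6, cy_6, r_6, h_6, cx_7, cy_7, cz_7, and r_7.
cx_1 = 7; cy_1 = 2; cz_1 = 1; w_1 = 2; d_1 = 1; cx_2 = 3.5; cy_2 = 2.5; cz_2 = 5.5; r_2 = 1.5; cx_3 = 2; cy_3 = 7; cz_3 = 0.5; h_3 = 4.5; cx_4 = 3.5; cy_4 = 8; cz_4 = 7.5; h_4 = 2; cx_5 = 5; cy_5 = 4.5; cz_5 = 5.5; cx_6 = 5.5; cy_6 = 6.5; r_6 = 1; h_6 = 2.5; cx_7 = 8; cy_7 = 3.5; cz_7 = 7; r_7 = 1.5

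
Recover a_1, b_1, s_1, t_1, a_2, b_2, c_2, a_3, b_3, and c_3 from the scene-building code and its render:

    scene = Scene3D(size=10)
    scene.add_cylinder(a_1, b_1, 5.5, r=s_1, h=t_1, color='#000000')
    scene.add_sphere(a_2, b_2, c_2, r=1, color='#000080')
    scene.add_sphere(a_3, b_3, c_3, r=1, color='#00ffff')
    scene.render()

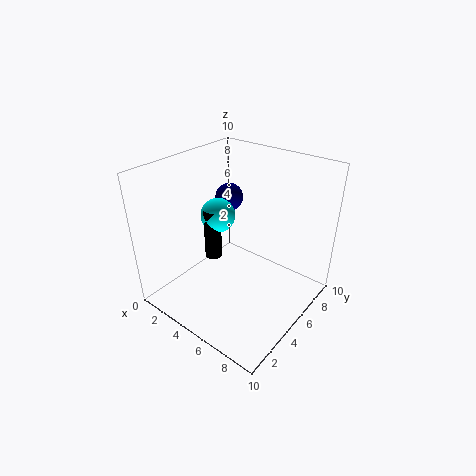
a_1 = 5.5; b_1 = 2; s_1 = 0.5; t_1 = 3; a_2 = 3; b_2 = 6.5; c_2 = 7; a_3 = 5.5; b_3 = 2.5; c_3 = 8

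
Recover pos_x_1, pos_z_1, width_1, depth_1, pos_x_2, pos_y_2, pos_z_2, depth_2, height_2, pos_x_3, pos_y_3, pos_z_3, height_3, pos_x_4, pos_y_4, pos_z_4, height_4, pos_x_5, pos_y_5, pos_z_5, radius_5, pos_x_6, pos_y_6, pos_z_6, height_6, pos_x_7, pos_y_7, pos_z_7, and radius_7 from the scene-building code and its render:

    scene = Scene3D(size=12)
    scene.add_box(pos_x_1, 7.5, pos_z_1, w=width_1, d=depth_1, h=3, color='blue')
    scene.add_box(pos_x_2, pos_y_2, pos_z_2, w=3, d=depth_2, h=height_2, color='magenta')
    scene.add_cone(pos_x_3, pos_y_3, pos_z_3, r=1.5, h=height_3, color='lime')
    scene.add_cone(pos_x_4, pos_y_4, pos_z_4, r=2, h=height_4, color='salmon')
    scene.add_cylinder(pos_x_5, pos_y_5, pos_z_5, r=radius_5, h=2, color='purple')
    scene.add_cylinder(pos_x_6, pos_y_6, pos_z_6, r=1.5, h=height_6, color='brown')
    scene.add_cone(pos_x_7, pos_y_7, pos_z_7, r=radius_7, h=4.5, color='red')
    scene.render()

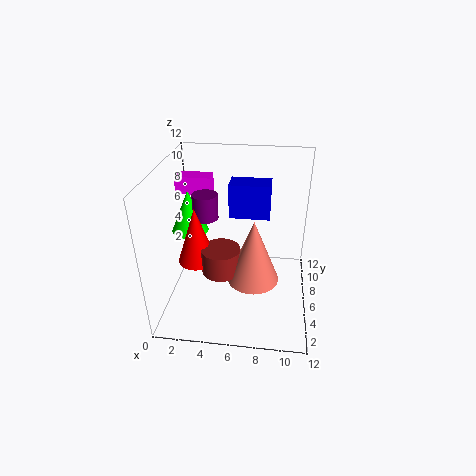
pos_x_1 = 5; pos_z_1 = 7; width_1 = 3.5; depth_1 = 2; pos_x_2 = 0.5; pos_y_2 = 7.5; pos_z_2 = 9; depth_2 = 1.5; height_2 = 1.5; pos_x_3 = 2; pos_y_3 = 6; pos_z_3 = 6.5; height_3 = 3.5; pos_x_4 = 7.5; pos_y_4 = 3.5; pos_z_4 = 4; height_4 = 5; pos_x_5 = 3.5; pos_y_5 = 5.5; pos_z_5 = 8; radius_5 = 1; pos_x_6 = 5; pos_y_6 = 3.5; pos_z_6 = 4.5; height_6 = 2; pos_x_7 = 3; pos_y_7 = 4; pos_z_7 = 5; radius_7 = 1.5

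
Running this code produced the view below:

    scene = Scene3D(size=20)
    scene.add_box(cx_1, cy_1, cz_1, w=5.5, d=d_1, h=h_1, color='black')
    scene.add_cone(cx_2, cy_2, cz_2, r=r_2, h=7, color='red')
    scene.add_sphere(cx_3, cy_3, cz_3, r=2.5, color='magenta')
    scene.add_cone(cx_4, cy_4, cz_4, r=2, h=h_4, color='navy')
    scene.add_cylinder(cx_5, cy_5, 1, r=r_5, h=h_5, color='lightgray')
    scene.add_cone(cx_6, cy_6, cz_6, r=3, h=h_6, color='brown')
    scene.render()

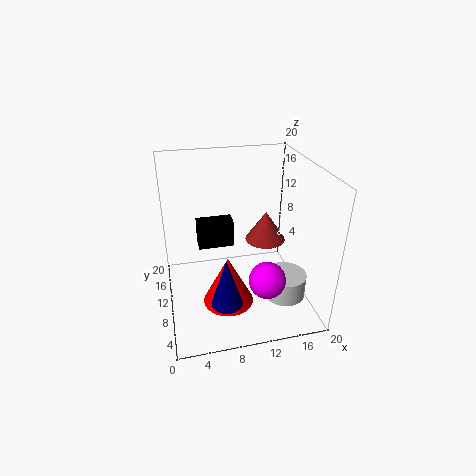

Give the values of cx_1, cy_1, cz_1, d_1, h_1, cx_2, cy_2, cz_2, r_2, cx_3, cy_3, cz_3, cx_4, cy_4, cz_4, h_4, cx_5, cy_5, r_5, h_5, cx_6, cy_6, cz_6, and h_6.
cx_1 = 5
cy_1 = 14.5
cz_1 = 6
d_1 = 3
h_1 = 4
cx_2 = 8
cy_2 = 7.5
cz_2 = 1.5
r_2 = 3.5
cx_3 = 13
cy_3 = 5.5
cz_3 = 5.5
cx_4 = 7
cy_4 = 3.5
cz_4 = 4.5
h_4 = 6.5
cx_5 = 16.5
cy_5 = 7.5
r_5 = 3
h_5 = 3.5
cx_6 = 15
cy_6 = 13
cz_6 = 7.5
h_6 = 4.5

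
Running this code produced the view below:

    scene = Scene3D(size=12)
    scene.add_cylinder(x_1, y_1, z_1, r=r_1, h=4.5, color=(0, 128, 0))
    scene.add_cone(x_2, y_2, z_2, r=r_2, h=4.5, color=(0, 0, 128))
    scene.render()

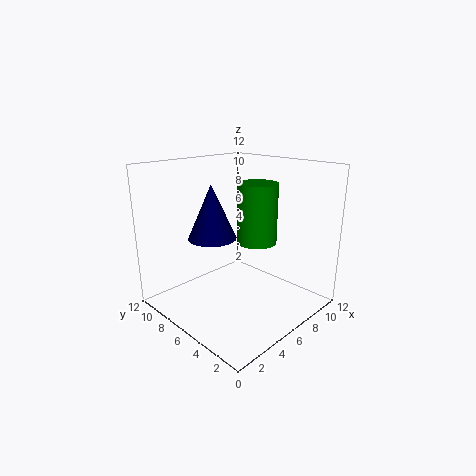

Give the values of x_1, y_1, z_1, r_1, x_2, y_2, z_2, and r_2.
x_1 = 5.5, y_1 = 3.5, z_1 = 6.5, r_1 = 1.5, x_2 = 4.5, y_2 = 7.5, z_2 = 6, r_2 = 2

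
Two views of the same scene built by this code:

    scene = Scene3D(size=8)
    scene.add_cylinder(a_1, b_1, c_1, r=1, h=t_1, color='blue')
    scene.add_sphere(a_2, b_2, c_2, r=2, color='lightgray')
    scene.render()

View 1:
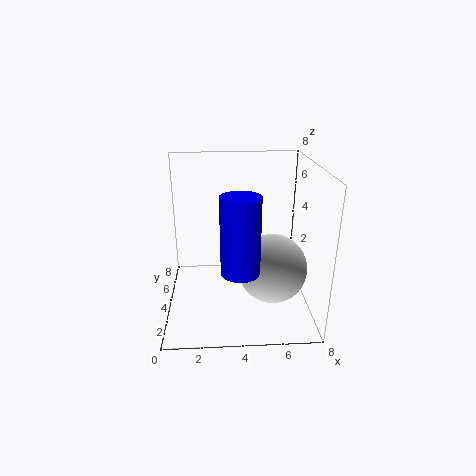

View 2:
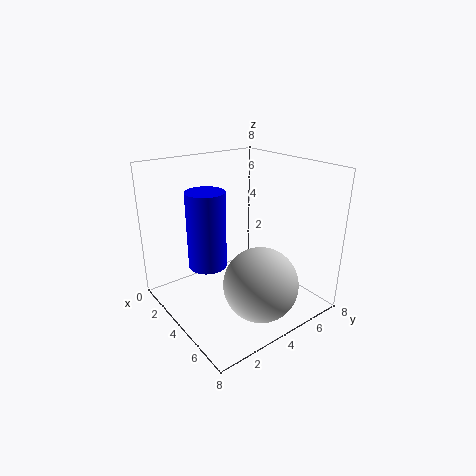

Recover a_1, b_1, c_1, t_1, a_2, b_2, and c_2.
a_1 = 4
b_1 = 2
c_1 = 3
t_1 = 4
a_2 = 6
b_2 = 4
c_2 = 2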